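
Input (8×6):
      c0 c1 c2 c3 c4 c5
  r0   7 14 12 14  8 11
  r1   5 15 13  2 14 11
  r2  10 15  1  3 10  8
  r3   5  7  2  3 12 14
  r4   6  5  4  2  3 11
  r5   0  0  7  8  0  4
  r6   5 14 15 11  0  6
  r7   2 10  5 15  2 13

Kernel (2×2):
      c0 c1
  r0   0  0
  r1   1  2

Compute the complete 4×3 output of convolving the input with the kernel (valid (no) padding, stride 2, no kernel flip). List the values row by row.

Output[0,0]: The receptive field on the input at this output position is [7 14 / 5 15]. Elementwise product with the kernel and sum: 5·1 + 15·2.
Output[0,1]: The receptive field on the input at this output position is [12 14 / 13 2]. Elementwise product with the kernel and sum: 13·1 + 2·2.

35 17 36
19 8 40
0 23 8
22 35 28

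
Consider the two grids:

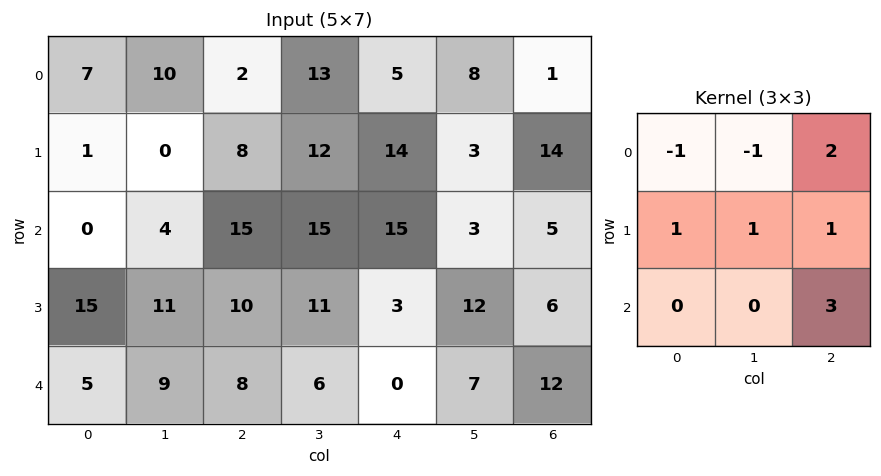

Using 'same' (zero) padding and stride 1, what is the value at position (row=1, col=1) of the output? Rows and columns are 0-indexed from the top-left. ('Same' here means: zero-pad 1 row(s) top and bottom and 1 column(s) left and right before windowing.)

41

The receptive field on the zero-padded input at this output position is [7 10 2 / 1 0 8 / 0 4 15]. Elementwise product with the kernel and sum: 7·-1 + 10·-1 + 2·2 + 1·1 + 0·1 + 8·1 + 15·3.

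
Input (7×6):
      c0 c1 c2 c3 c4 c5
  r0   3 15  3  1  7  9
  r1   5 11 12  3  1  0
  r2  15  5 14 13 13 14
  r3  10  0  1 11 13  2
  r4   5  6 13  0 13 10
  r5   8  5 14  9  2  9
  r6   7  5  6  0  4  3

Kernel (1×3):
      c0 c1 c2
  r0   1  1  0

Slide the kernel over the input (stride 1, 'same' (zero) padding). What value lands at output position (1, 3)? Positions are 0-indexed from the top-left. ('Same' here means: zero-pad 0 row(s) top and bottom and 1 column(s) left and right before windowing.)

The receptive field on the zero-padded input at this output position is [12 3 1]. Elementwise product with the kernel and sum: 12·1 + 3·1.

15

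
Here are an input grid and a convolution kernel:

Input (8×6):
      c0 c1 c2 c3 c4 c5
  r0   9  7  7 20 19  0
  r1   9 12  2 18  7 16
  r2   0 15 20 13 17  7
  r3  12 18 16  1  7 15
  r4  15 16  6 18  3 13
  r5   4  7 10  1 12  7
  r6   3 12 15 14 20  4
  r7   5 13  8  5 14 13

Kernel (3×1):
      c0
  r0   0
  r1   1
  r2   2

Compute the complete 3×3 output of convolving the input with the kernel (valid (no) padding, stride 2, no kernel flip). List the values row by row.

Output[0,0]: The receptive field on the input at this output position is [9 / 9 / 0]. Elementwise product with the kernel and sum: 9·1 + 0·2.
Output[0,1]: The receptive field on the input at this output position is [7 / 2 / 20]. Elementwise product with the kernel and sum: 2·1 + 20·2.

9 42 41
42 28 13
10 40 52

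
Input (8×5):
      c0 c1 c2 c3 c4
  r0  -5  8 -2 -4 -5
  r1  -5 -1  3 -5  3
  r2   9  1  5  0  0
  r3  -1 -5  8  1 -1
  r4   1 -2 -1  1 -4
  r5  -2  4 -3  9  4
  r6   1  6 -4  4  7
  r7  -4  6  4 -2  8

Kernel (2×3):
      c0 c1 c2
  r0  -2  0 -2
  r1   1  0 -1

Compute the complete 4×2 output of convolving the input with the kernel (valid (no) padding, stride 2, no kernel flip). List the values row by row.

Output[0,0]: The receptive field on the input at this output position is [-5 8 -2 / -5 -1 3]. Elementwise product with the kernel and sum: -5·-2 + -2·-2 + -5·1 + 3·-1.
Output[0,1]: The receptive field on the input at this output position is [-2 -4 -5 / 3 -5 3]. Elementwise product with the kernel and sum: -2·-2 + -5·-2 + 3·1 + 3·-1.

6 14
-37 -1
1 3
-2 -10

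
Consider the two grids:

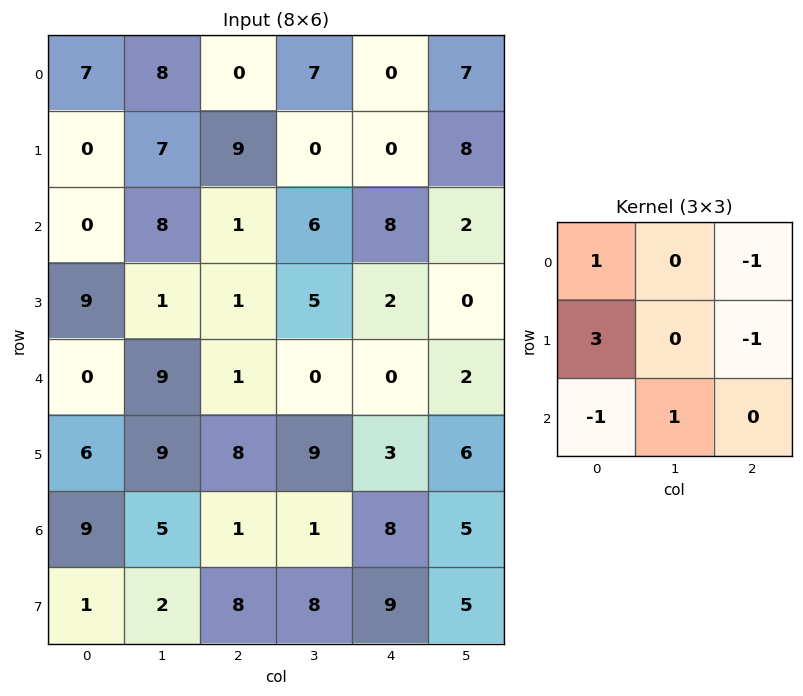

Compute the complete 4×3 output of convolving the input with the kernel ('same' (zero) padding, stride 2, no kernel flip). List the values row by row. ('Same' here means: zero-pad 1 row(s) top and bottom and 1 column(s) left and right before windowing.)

Output[0,0]: The receptive field on the zero-padded input at this output position is [0 0 0 / 0 7 8 / 0 0 7]. Elementwise product with the kernel and sum: 0·1 + 0·-1 + 0·3 + 8·-1 + 0·-1 + 0·1.
Output[0,1]: The receptive field on the zero-padded input at this output position is [0 0 0 / 8 0 7 / 7 9 0]. Elementwise product with the kernel and sum: 0·1 + 0·-1 + 8·3 + 7·-1 + 7·-1 + 9·1.

-8 19 14
-6 25 5
-4 22 -3
-13 20 2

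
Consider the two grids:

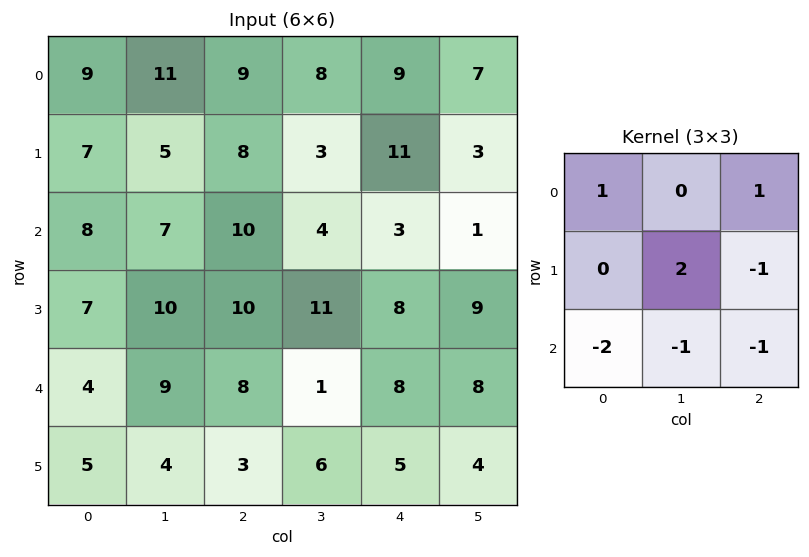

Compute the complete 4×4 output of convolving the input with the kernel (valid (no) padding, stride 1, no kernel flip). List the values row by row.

-13 4 -14 22
-15 -17 -15 -28
3 -7 2 -6
10 19 -5 7

Output[0,0]: The receptive field on the input at this output position is [9 11 9 / 7 5 8 / 8 7 10]. Elementwise product with the kernel and sum: 9·1 + 9·1 + 5·2 + 8·-1 + 8·-2 + 7·-1 + 10·-1.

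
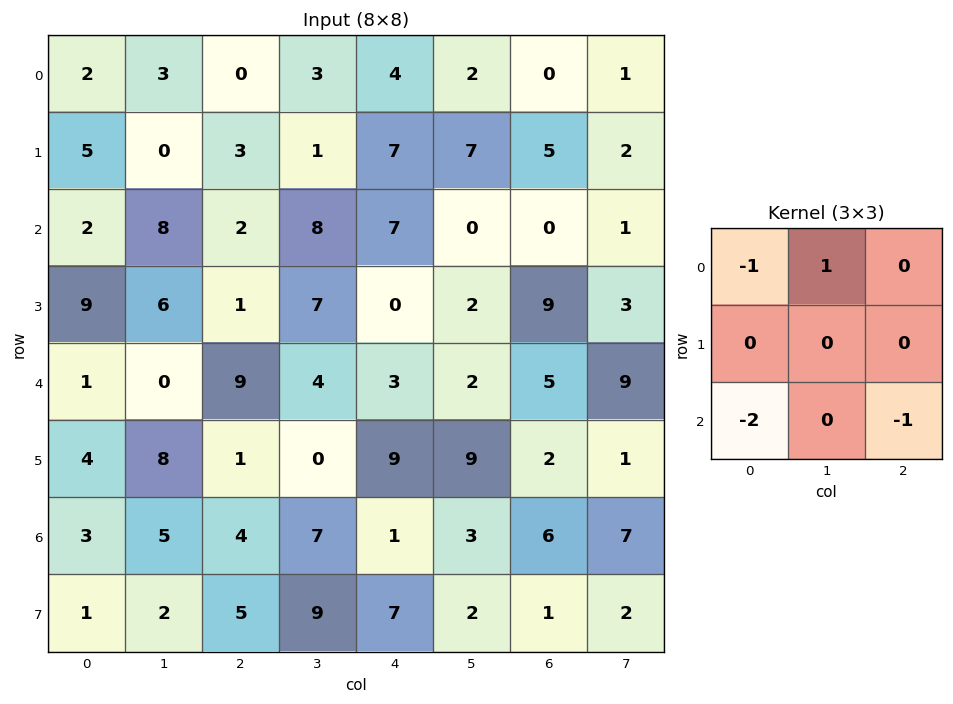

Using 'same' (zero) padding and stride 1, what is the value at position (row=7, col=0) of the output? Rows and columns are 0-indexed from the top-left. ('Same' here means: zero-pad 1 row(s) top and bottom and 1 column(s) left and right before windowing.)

3

The receptive field on the zero-padded input at this output position is [0 3 5 / 0 1 2 / 0 0 0]. Elementwise product with the kernel and sum: 0·-1 + 3·1 + 0·-2 + 0·-1.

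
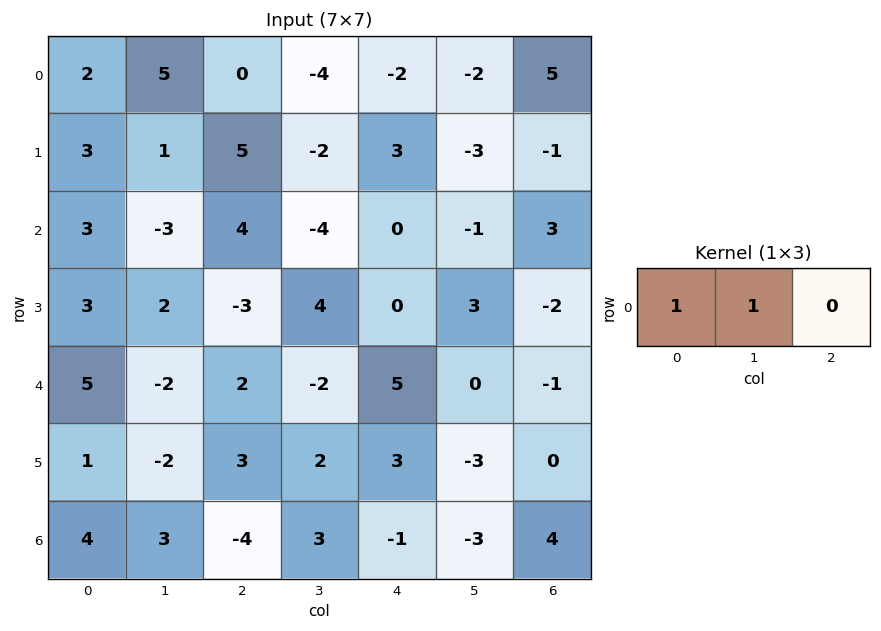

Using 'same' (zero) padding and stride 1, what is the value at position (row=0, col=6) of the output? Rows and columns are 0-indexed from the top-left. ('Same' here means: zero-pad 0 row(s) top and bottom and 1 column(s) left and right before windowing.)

The receptive field on the zero-padded input at this output position is [-2 5 0]. Elementwise product with the kernel and sum: -2·1 + 5·1.

3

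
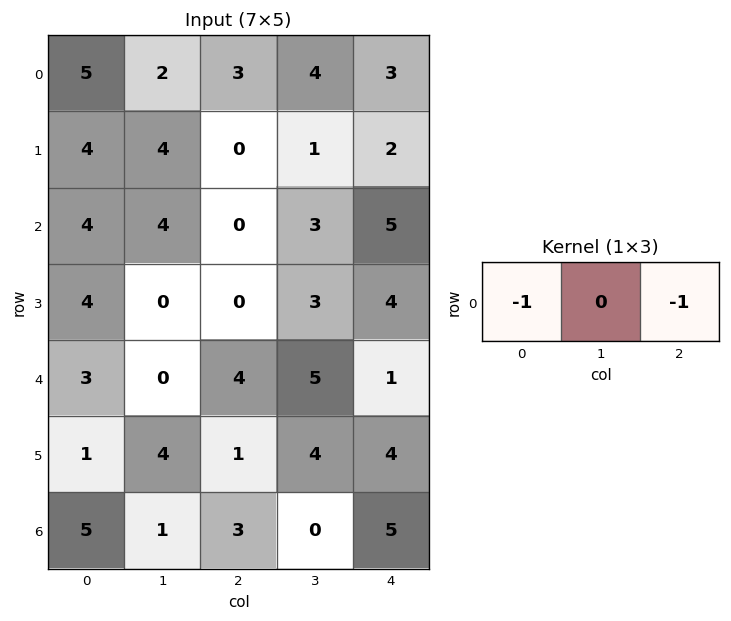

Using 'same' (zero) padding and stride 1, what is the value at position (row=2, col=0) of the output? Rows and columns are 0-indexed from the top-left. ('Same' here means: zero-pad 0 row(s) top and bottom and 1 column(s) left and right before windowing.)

The receptive field on the zero-padded input at this output position is [0 4 4]. Elementwise product with the kernel and sum: 0·-1 + 4·-1.

-4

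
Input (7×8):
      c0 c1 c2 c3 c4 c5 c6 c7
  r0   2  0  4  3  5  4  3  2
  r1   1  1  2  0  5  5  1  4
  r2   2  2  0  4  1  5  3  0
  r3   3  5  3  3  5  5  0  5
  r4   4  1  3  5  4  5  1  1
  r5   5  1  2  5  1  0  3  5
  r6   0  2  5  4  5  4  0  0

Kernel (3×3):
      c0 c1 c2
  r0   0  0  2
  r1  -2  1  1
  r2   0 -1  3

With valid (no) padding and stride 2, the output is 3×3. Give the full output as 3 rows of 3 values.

Output[0,0]: The receptive field on the input at this output position is [2 0 4 / 1 1 2 / 2 2 0]. Elementwise product with the kernel and sum: 4·2 + 1·-2 + 1·1 + 2·1 + 2·-1 + 0·3.
Output[0,1]: The receptive field on the input at this output position is [4 3 5 / 2 0 5 / 0 4 1]. Elementwise product with the kernel and sum: 5·2 + 2·-2 + 0·1 + 5·1 + 4·-1 + 1·3.

7 10 6
10 11 -1
12 21 -1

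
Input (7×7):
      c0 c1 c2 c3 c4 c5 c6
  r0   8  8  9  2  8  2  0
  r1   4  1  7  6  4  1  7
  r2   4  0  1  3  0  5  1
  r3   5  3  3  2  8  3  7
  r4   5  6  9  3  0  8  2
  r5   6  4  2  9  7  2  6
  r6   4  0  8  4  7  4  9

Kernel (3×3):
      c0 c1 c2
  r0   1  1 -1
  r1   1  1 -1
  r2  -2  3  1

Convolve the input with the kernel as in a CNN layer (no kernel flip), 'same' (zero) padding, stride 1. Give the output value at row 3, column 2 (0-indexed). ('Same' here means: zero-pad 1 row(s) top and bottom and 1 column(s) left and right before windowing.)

20

The receptive field on the zero-padded input at this output position is [0 1 3 / 3 3 2 / 6 9 3]. Elementwise product with the kernel and sum: 0·1 + 1·1 + 3·-1 + 3·1 + 3·1 + 2·-1 + 6·-2 + 9·3 + 3·1.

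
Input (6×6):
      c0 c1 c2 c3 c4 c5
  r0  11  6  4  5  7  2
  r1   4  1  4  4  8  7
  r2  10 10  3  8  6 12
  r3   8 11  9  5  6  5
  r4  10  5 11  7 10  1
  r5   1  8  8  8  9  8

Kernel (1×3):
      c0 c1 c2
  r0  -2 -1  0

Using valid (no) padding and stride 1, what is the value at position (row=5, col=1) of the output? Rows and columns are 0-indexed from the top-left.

The receptive field on the input at this output position is [8 8 8]. Elementwise product with the kernel and sum: 8·-2 + 8·-1.

-24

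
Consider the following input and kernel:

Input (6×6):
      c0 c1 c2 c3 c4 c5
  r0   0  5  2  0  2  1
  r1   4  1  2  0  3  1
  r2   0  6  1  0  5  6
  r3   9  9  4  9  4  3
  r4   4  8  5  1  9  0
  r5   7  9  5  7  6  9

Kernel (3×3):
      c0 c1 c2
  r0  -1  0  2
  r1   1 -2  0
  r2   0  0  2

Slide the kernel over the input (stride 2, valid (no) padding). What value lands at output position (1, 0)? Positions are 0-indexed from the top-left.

3

The receptive field on the input at this output position is [0 6 1 / 9 9 4 / 4 8 5]. Elementwise product with the kernel and sum: 0·-1 + 1·2 + 9·1 + 9·-2 + 5·2.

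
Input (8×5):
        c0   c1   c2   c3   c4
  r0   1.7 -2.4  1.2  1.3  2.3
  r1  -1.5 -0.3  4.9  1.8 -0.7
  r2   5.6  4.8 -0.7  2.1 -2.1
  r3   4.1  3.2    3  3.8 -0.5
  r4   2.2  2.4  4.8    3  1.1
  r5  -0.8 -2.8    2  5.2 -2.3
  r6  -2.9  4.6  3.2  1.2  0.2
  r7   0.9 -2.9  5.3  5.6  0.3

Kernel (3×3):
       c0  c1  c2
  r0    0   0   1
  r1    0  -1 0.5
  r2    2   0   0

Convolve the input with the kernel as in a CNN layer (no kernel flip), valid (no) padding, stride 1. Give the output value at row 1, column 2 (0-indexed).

2.15

The receptive field on the input at this output position is [4.9 1.8 -0.7 / -0.7 2.1 -2.1 / 3 3.8 -0.5]. Elementwise product with the kernel and sum: -0.7·1 + 2.1·-1 + -2.1·0.5 + 3·2.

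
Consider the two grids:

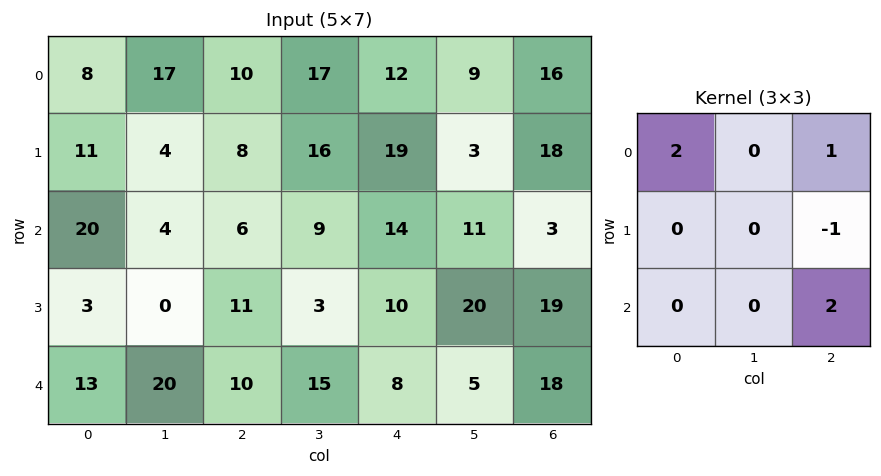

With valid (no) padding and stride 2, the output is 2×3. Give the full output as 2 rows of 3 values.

Output[0,0]: The receptive field on the input at this output position is [8 17 10 / 11 4 8 / 20 4 6]. Elementwise product with the kernel and sum: 8·2 + 10·1 + 8·-1 + 6·2.
Output[0,1]: The receptive field on the input at this output position is [10 17 12 / 8 16 19 / 6 9 14]. Elementwise product with the kernel and sum: 10·2 + 12·1 + 19·-1 + 14·2.

30 41 28
55 32 48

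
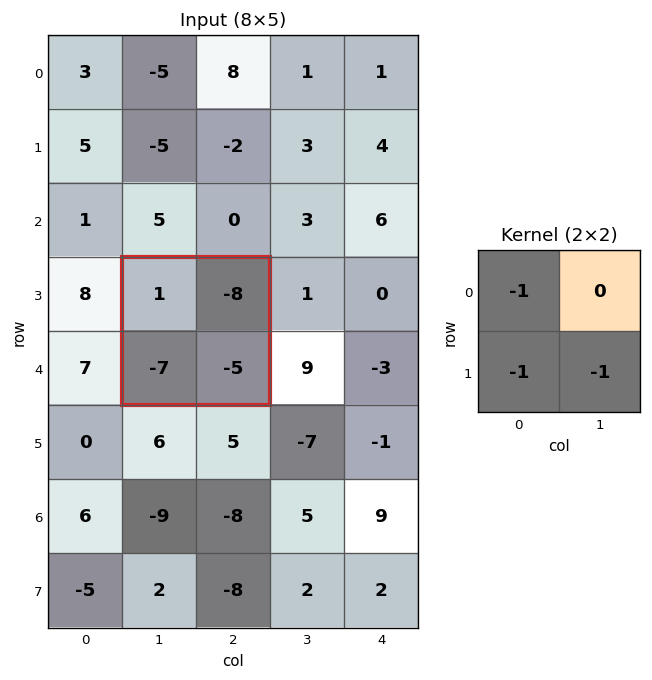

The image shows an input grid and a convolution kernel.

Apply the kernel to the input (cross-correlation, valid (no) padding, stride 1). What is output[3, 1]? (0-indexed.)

The receptive field on the input at this output position is [1 -8 / -7 -5]. Elementwise product with the kernel and sum: 1·-1 + -7·-1 + -5·-1.

11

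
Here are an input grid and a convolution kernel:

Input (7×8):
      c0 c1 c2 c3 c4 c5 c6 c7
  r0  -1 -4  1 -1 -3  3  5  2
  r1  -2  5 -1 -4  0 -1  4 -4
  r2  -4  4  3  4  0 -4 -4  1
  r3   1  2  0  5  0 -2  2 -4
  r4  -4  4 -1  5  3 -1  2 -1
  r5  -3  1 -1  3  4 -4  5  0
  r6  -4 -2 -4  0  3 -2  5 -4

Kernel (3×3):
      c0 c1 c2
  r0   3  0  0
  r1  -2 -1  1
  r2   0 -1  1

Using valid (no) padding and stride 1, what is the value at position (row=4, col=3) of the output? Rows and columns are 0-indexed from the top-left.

The receptive field on the input at this output position is [5 3 -1 / 3 4 -4 / 0 3 -2]. Elementwise product with the kernel and sum: 5·3 + 3·-2 + 4·-1 + -4·1 + 3·-1 + -2·1.

-4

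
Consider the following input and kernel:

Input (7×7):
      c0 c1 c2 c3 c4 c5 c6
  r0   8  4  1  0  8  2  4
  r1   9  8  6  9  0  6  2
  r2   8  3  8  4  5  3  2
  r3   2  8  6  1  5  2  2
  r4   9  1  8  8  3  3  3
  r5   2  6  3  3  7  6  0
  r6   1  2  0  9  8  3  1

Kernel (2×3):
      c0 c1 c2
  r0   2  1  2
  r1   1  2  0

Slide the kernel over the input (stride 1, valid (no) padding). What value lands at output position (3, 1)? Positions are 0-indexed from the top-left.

41

The receptive field on the input at this output position is [8 6 1 / 1 8 8]. Elementwise product with the kernel and sum: 8·2 + 6·1 + 1·2 + 1·1 + 8·2.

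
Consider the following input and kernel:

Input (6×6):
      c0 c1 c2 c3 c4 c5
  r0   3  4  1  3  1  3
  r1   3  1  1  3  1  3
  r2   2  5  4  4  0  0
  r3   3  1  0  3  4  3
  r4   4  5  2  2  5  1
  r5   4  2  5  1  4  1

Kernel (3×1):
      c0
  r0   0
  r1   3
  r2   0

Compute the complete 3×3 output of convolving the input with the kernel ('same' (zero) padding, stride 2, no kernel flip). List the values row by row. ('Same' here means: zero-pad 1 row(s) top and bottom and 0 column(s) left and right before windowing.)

9 3 3
6 12 0
12 6 15

Output[0,0]: The receptive field on the zero-padded input at this output position is [0 / 3 / 3]. Elementwise product with the kernel and sum: 3·3.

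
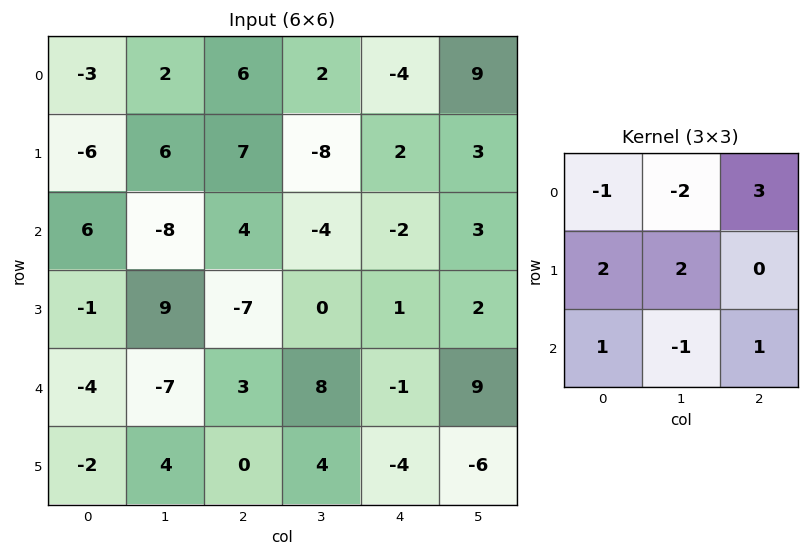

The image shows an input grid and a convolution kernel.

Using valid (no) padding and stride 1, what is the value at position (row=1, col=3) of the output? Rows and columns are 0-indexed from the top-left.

2

The receptive field on the input at this output position is [-8 2 3 / -4 -2 3 / 0 1 2]. Elementwise product with the kernel and sum: -8·-1 + 2·-2 + 3·3 + -4·2 + -2·2 + 0·1 + 1·-1 + 2·1.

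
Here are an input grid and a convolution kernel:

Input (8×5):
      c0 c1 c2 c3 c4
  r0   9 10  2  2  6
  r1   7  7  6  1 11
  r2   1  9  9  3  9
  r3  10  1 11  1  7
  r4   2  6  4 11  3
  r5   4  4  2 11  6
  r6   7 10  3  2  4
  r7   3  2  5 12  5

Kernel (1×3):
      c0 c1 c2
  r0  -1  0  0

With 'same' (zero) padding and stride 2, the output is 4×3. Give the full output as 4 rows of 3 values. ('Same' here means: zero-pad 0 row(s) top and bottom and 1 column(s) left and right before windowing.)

0 -10 -2
0 -9 -3
0 -6 -11
0 -10 -2

Output[0,0]: The receptive field on the zero-padded input at this output position is [0 9 10]. Elementwise product with the kernel and sum: 0·-1.
Output[0,1]: The receptive field on the zero-padded input at this output position is [10 2 2]. Elementwise product with the kernel and sum: 10·-1.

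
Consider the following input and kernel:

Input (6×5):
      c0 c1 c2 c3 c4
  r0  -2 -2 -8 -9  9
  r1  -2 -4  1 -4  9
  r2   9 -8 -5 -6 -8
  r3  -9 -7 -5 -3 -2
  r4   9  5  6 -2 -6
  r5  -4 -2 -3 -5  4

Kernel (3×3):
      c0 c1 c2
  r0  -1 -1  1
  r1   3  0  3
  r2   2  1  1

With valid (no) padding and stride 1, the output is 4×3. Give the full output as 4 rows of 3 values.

-2 -50 32
-11 -65 -42
-19 -9 -14
43 6 -1

Output[0,0]: The receptive field on the input at this output position is [-2 -2 -8 / -2 -4 1 / 9 -8 -5]. Elementwise product with the kernel and sum: -2·-1 + -2·-1 + -8·1 + -2·3 + 1·3 + 9·2 + -8·1 + -5·1.
Output[0,1]: The receptive field on the input at this output position is [-2 -8 -9 / -4 1 -4 / -8 -5 -6]. Elementwise product with the kernel and sum: -2·-1 + -8·-1 + -9·1 + -4·3 + -4·3 + -8·2 + -5·1 + -6·1.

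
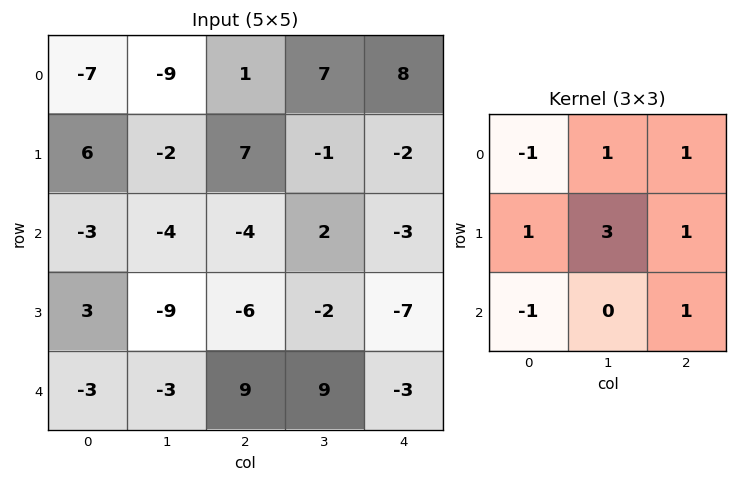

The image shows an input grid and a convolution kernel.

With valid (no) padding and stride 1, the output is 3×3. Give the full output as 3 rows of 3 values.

5 41 17
-29 1 -12
-23 -15 -28

Output[0,0]: The receptive field on the input at this output position is [-7 -9 1 / 6 -2 7 / -3 -4 -4]. Elementwise product with the kernel and sum: -7·-1 + -9·1 + 1·1 + 6·1 + -2·3 + 7·1 + -3·-1 + -4·1.
Output[0,1]: The receptive field on the input at this output position is [-9 1 7 / -2 7 -1 / -4 -4 2]. Elementwise product with the kernel and sum: -9·-1 + 1·1 + 7·1 + -2·1 + 7·3 + -1·1 + -4·-1 + 2·1.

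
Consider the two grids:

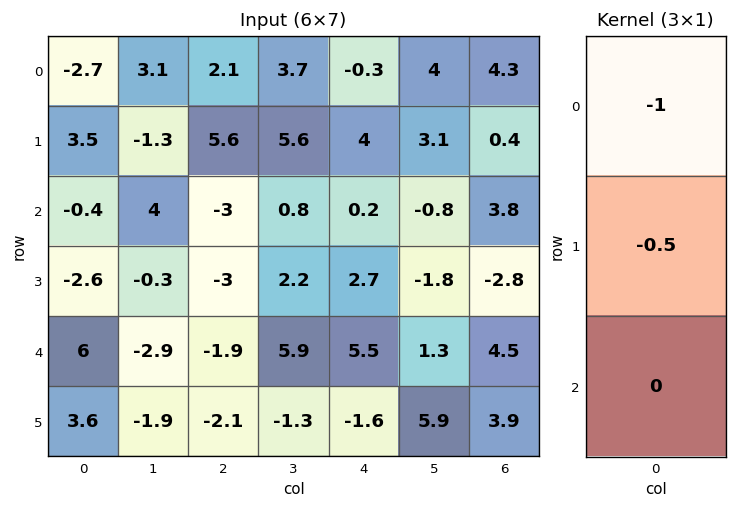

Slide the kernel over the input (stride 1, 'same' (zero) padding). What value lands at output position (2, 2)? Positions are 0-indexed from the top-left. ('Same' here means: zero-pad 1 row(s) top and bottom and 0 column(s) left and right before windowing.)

The receptive field on the zero-padded input at this output position is [5.6 / -3 / -3]. Elementwise product with the kernel and sum: 5.6·-1 + -3·-0.5.

-4.1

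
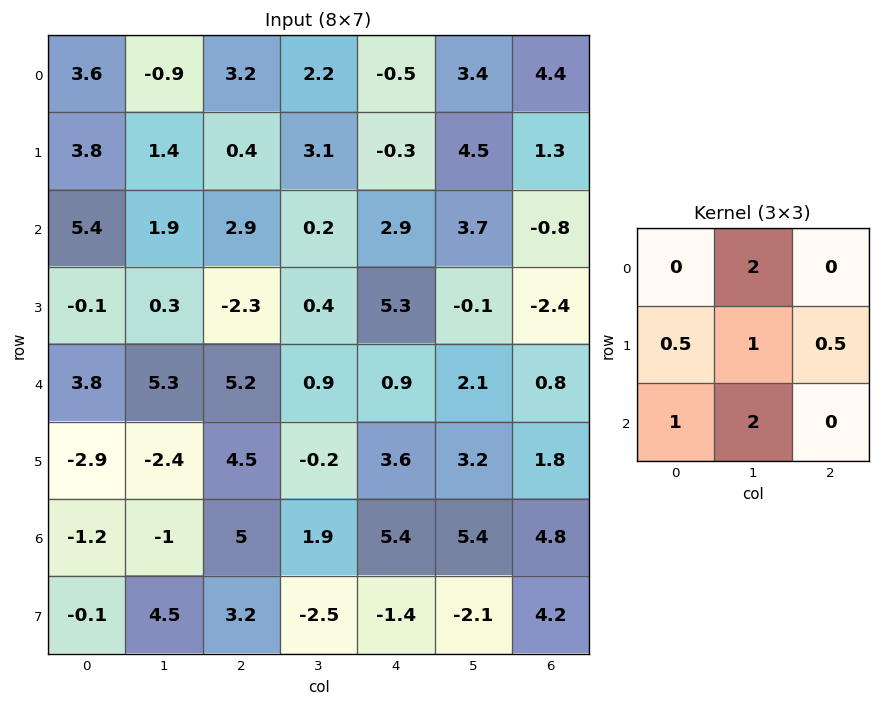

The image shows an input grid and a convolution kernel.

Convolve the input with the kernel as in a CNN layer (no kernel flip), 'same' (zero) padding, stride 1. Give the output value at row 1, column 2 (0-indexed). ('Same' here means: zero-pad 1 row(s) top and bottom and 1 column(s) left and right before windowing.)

16.75

The receptive field on the zero-padded input at this output position is [-0.9 3.2 2.2 / 1.4 0.4 3.1 / 1.9 2.9 0.2]. Elementwise product with the kernel and sum: 3.2·2 + 1.4·0.5 + 0.4·1 + 3.1·0.5 + 1.9·1 + 2.9·2.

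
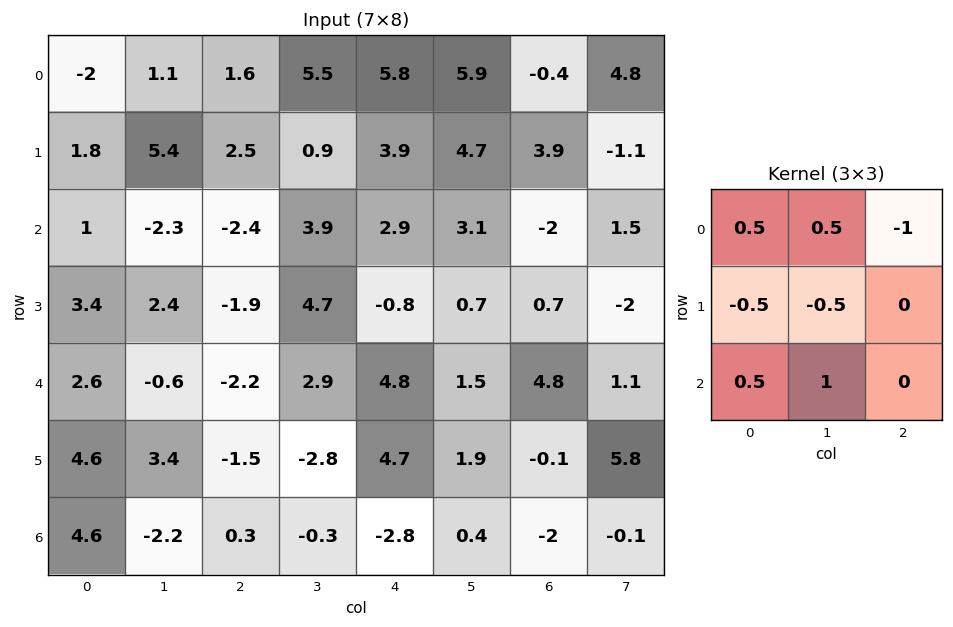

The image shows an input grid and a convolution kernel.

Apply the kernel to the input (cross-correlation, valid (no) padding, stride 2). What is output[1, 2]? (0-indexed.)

8.95

The receptive field on the input at this output position is [2.9 3.1 -2 / -0.8 0.7 0.7 / 4.8 1.5 4.8]. Elementwise product with the kernel and sum: 2.9·0.5 + 3.1·0.5 + -2·-1 + -0.8·-0.5 + 0.7·-0.5 + 4.8·0.5 + 1.5·1.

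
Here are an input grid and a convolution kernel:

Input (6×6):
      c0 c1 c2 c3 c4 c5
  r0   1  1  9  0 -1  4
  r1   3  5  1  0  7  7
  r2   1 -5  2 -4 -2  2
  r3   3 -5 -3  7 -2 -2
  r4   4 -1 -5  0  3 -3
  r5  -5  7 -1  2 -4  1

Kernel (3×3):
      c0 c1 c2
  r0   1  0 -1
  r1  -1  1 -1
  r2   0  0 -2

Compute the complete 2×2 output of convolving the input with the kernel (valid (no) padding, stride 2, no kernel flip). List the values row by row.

Output[0,0]: The receptive field on the input at this output position is [1 1 9 / 3 5 1 / 1 -5 2]. Elementwise product with the kernel and sum: 1·1 + 9·-1 + 3·-1 + 5·1 + 1·-1 + 2·-2.
Output[0,1]: The receptive field on the input at this output position is [9 0 -1 / 1 0 7 / 2 -4 -2]. Elementwise product with the kernel and sum: 9·1 + -1·-1 + 1·-1 + 0·1 + 7·-1 + -2·-2.

-11 6
4 10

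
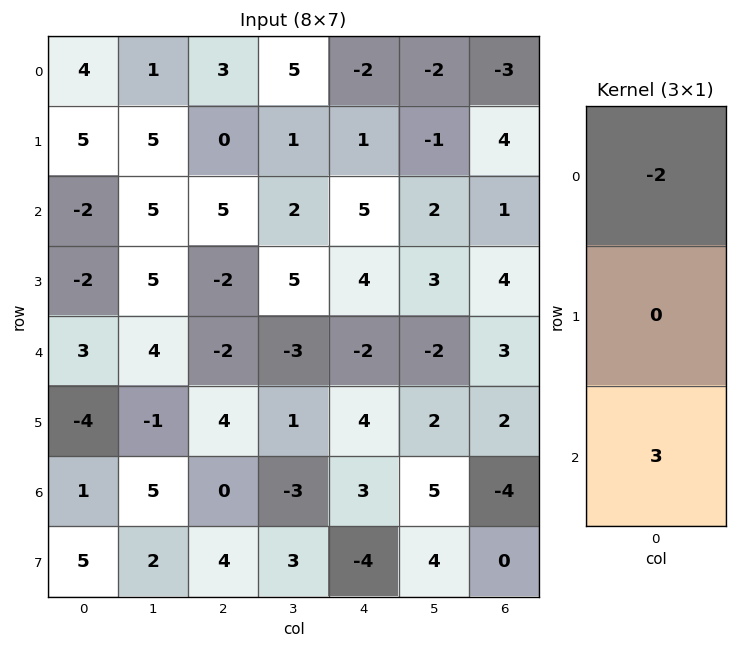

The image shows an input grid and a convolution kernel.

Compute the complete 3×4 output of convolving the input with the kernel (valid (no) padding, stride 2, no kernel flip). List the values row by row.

Output[0,0]: The receptive field on the input at this output position is [4 / 5 / -2]. Elementwise product with the kernel and sum: 4·-2 + -2·3.
Output[0,1]: The receptive field on the input at this output position is [3 / 0 / 5]. Elementwise product with the kernel and sum: 3·-2 + 5·3.

-14 9 19 9
13 -16 -16 7
-3 4 13 -18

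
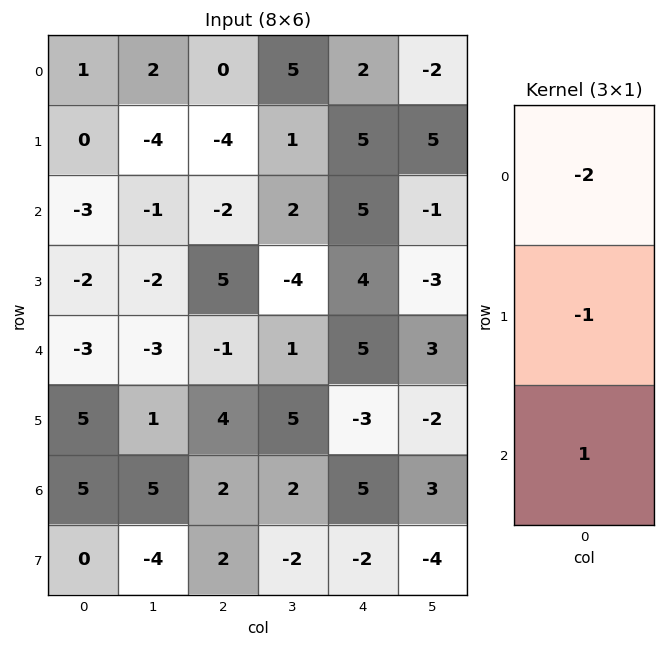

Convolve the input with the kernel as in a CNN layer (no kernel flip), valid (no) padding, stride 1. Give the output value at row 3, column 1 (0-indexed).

The receptive field on the input at this output position is [-2 / -3 / 1]. Elementwise product with the kernel and sum: -2·-2 + -3·-1 + 1·1.

8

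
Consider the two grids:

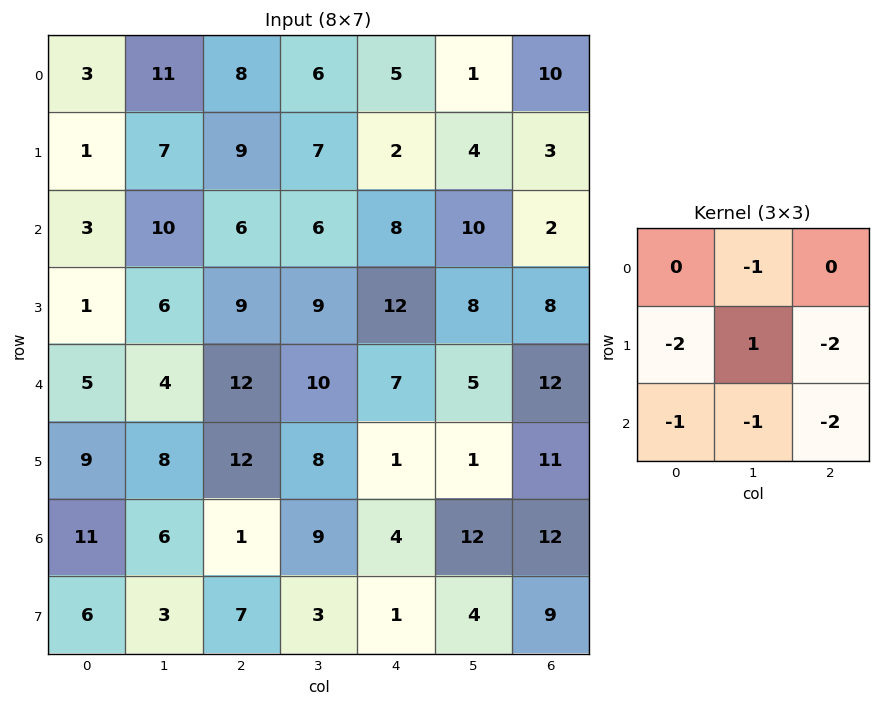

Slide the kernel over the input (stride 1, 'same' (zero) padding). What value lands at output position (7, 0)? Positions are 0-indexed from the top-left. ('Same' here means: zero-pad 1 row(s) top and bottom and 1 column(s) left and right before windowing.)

The receptive field on the zero-padded input at this output position is [0 11 6 / 0 6 3 / 0 0 0]. Elementwise product with the kernel and sum: 11·-1 + 0·-2 + 6·1 + 3·-2 + 0·-1 + 0·-1 + 0·-2.

-11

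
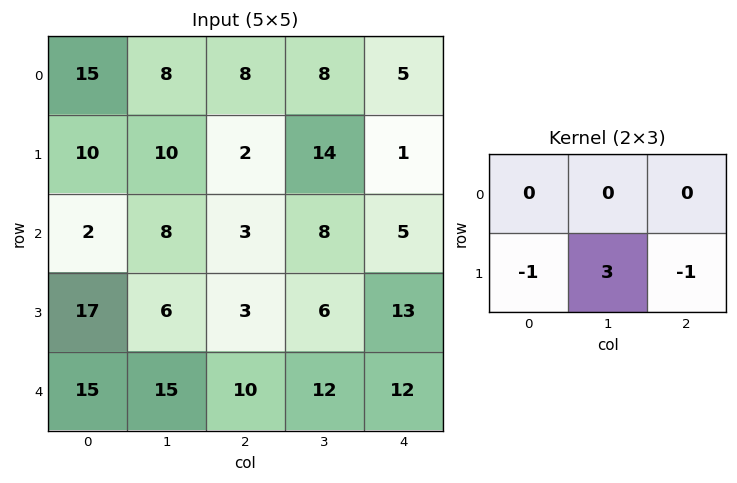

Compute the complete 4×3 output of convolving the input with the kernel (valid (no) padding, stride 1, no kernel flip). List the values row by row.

Output[0,0]: The receptive field on the input at this output position is [15 8 8 / 10 10 2]. Elementwise product with the kernel and sum: 10·-1 + 10·3 + 2·-1.

18 -18 39
19 -7 16
-2 -3 2
20 3 14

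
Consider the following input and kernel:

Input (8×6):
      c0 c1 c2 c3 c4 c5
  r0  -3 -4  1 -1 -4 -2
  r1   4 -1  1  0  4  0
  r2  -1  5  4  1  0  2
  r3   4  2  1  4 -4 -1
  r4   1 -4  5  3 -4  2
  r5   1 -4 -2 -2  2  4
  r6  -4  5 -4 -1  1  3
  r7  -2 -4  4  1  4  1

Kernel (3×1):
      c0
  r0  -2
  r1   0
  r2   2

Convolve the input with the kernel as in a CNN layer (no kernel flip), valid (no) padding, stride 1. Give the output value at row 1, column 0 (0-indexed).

0

The receptive field on the input at this output position is [4 / -1 / 4]. Elementwise product with the kernel and sum: 4·-2 + 4·2.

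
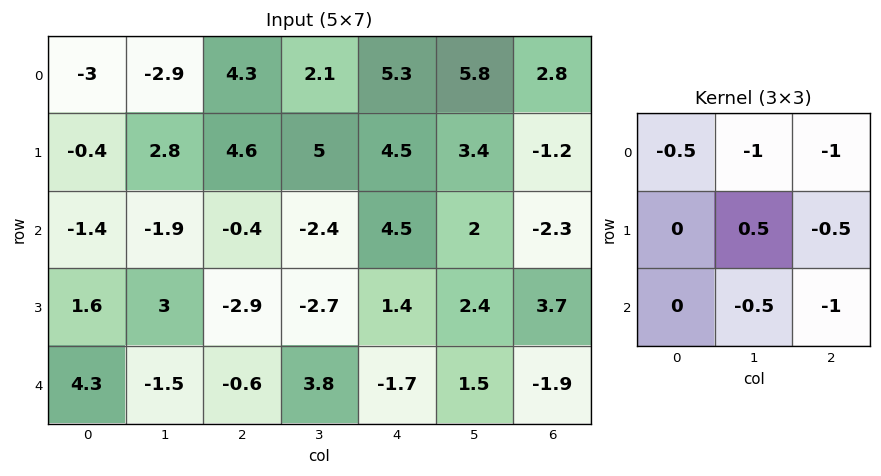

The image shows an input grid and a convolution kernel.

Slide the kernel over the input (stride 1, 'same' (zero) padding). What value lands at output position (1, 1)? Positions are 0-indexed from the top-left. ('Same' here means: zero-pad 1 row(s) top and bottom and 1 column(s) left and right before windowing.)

0.55

The receptive field on the zero-padded input at this output position is [-3 -2.9 4.3 / -0.4 2.8 4.6 / -1.4 -1.9 -0.4]. Elementwise product with the kernel and sum: -3·-0.5 + -2.9·-1 + 4.3·-1 + 2.8·0.5 + 4.6·-0.5 + -1.9·-0.5 + -0.4·-1.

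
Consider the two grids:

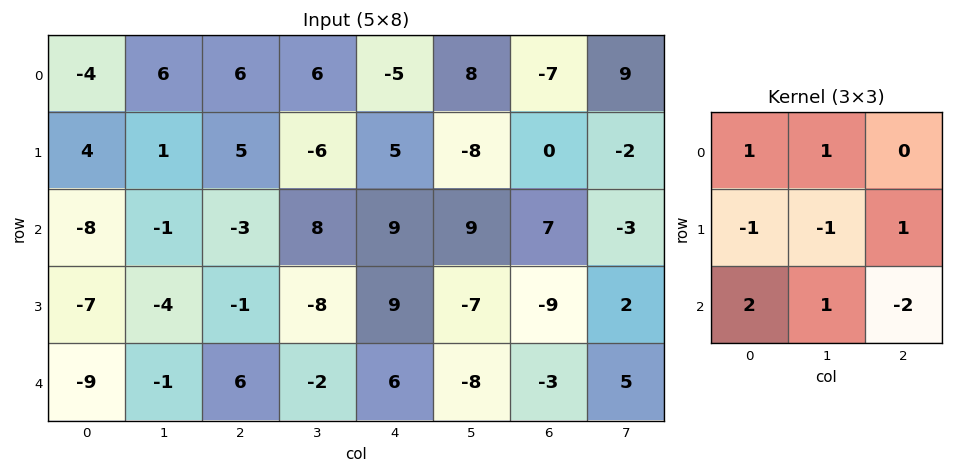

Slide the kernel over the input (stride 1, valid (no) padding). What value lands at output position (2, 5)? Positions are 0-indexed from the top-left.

5

The receptive field on the input at this output position is [9 7 -3 / -7 -9 2 / -8 -3 5]. Elementwise product with the kernel and sum: 9·1 + 7·1 + -7·-1 + -9·-1 + 2·1 + -8·2 + -3·1 + 5·-2.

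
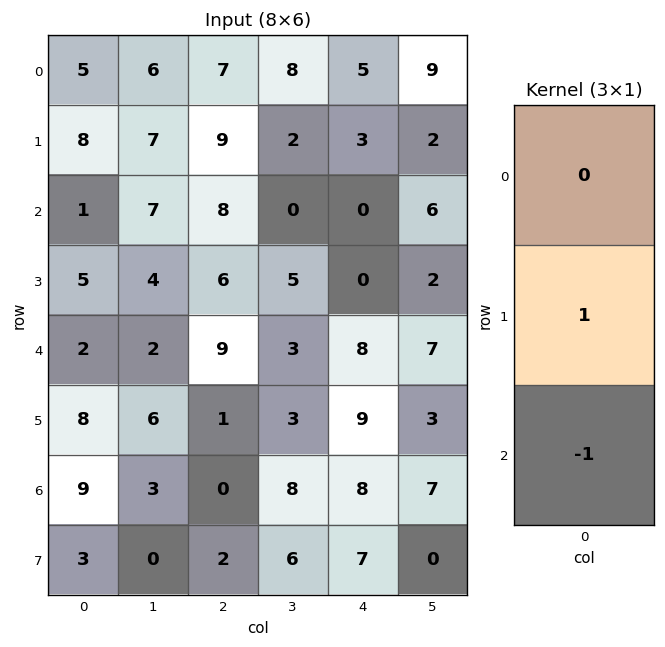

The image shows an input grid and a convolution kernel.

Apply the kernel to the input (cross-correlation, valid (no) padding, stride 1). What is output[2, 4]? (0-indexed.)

The receptive field on the input at this output position is [0 / 0 / 8]. Elementwise product with the kernel and sum: 0·1 + 8·-1.

-8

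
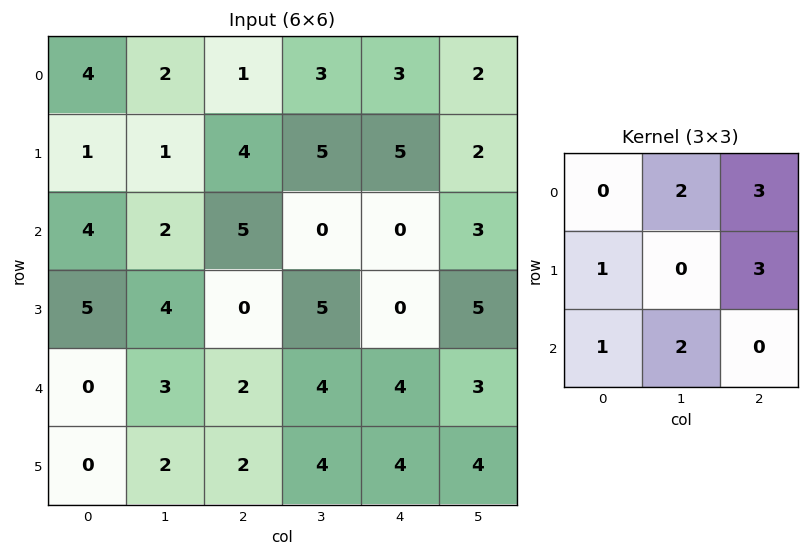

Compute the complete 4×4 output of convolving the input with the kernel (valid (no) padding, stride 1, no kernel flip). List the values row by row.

Output[0,0]: The receptive field on the input at this output position is [4 2 1 / 1 1 4 / 4 2 5]. Elementwise product with the kernel and sum: 2·2 + 1·3 + 1·1 + 4·3 + 4·1 + 2·2.

28 39 39 23
46 29 40 30
30 36 10 41
18 36 34 40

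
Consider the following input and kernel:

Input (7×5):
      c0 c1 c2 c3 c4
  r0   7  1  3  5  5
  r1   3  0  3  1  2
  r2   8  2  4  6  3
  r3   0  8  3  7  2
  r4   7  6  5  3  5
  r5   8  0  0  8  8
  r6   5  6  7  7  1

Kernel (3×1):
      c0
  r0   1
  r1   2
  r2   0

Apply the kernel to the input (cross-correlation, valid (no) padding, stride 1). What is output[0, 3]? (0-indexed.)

7

The receptive field on the input at this output position is [5 / 1 / 6]. Elementwise product with the kernel and sum: 5·1 + 1·2.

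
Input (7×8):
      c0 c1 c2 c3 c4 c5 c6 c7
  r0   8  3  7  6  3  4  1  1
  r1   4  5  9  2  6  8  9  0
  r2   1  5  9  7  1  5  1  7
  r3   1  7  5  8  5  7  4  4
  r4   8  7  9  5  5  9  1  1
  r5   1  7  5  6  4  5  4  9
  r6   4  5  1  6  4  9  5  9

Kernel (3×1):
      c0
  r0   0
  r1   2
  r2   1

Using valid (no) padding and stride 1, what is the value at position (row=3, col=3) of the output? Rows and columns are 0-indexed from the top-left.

16

The receptive field on the input at this output position is [8 / 5 / 6]. Elementwise product with the kernel and sum: 5·2 + 6·1.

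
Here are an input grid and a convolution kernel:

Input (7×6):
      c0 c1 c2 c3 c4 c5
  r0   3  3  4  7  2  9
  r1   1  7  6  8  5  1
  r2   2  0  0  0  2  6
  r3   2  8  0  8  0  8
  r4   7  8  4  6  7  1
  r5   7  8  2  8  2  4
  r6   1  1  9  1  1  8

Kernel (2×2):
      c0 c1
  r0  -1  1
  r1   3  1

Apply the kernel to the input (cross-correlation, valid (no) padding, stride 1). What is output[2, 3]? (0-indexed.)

The receptive field on the input at this output position is [0 2 / 8 0]. Elementwise product with the kernel and sum: 0·-1 + 2·1 + 8·3 + 0·1.

26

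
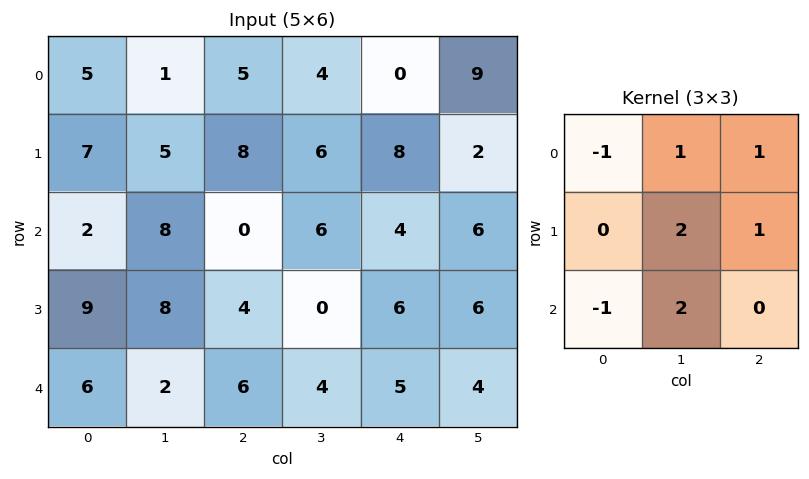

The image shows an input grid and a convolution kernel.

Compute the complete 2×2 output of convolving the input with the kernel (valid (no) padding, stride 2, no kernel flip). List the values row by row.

33 31
24 18

Output[0,0]: The receptive field on the input at this output position is [5 1 5 / 7 5 8 / 2 8 0]. Elementwise product with the kernel and sum: 5·-1 + 1·1 + 5·1 + 5·2 + 8·1 + 2·-1 + 8·2.
Output[0,1]: The receptive field on the input at this output position is [5 4 0 / 8 6 8 / 0 6 4]. Elementwise product with the kernel and sum: 5·-1 + 4·1 + 0·1 + 6·2 + 8·1 + 0·-1 + 6·2.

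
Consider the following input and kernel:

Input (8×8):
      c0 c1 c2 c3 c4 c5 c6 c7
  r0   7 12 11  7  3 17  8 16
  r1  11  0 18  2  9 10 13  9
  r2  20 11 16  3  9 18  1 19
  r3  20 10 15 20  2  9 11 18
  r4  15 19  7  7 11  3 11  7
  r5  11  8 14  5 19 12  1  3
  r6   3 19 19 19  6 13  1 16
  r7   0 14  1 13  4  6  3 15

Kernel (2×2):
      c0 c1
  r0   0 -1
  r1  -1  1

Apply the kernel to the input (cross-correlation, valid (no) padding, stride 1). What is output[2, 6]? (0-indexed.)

The receptive field on the input at this output position is [1 19 / 11 18]. Elementwise product with the kernel and sum: 19·-1 + 11·-1 + 18·1.

-12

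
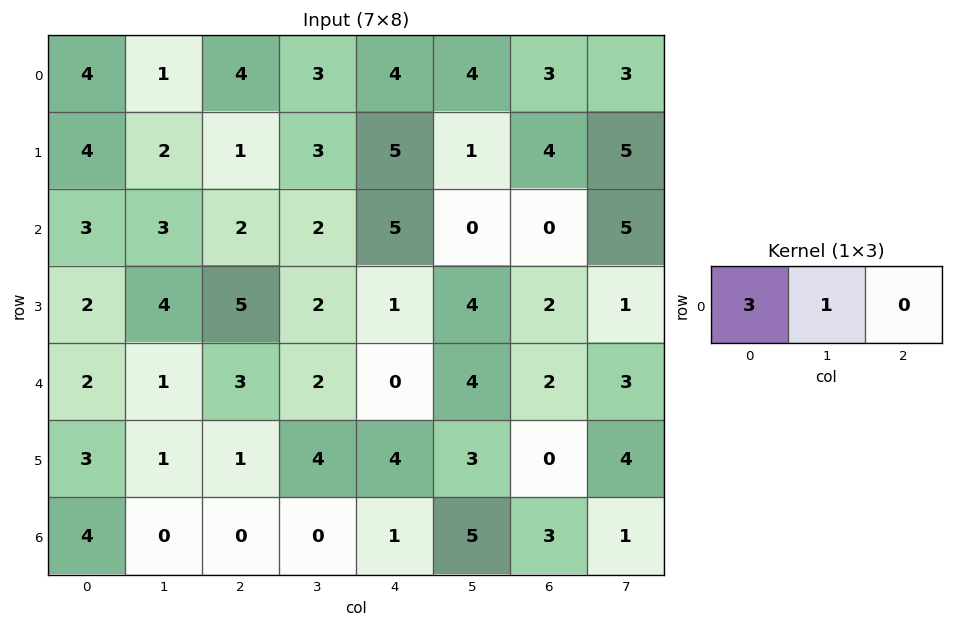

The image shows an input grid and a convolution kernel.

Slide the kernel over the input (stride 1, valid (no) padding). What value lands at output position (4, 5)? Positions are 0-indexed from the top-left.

14

The receptive field on the input at this output position is [4 2 3]. Elementwise product with the kernel and sum: 4·3 + 2·1.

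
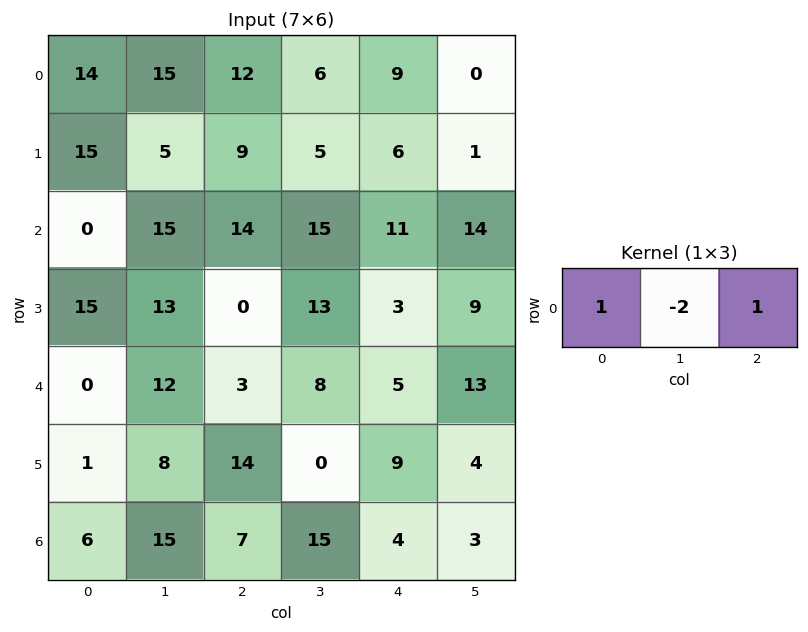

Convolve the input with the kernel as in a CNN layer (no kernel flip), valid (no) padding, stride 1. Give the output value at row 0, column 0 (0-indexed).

-4

The receptive field on the input at this output position is [14 15 12]. Elementwise product with the kernel and sum: 14·1 + 15·-2 + 12·1.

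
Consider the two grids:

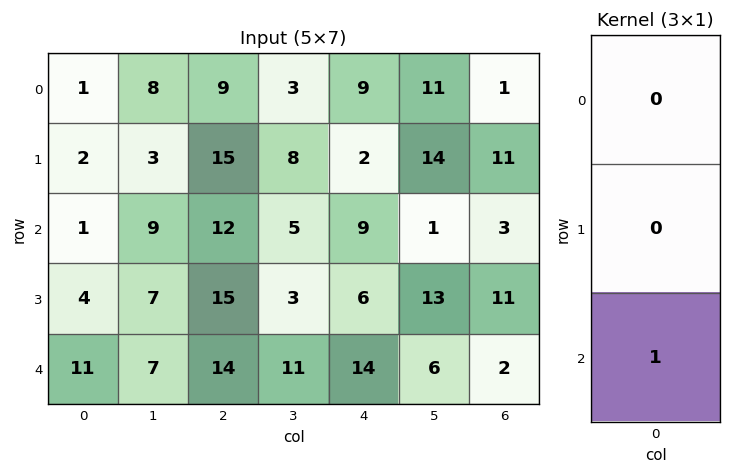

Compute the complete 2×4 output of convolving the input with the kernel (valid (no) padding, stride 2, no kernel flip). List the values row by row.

Output[0,0]: The receptive field on the input at this output position is [1 / 2 / 1]. Elementwise product with the kernel and sum: 1·1.

1 12 9 3
11 14 14 2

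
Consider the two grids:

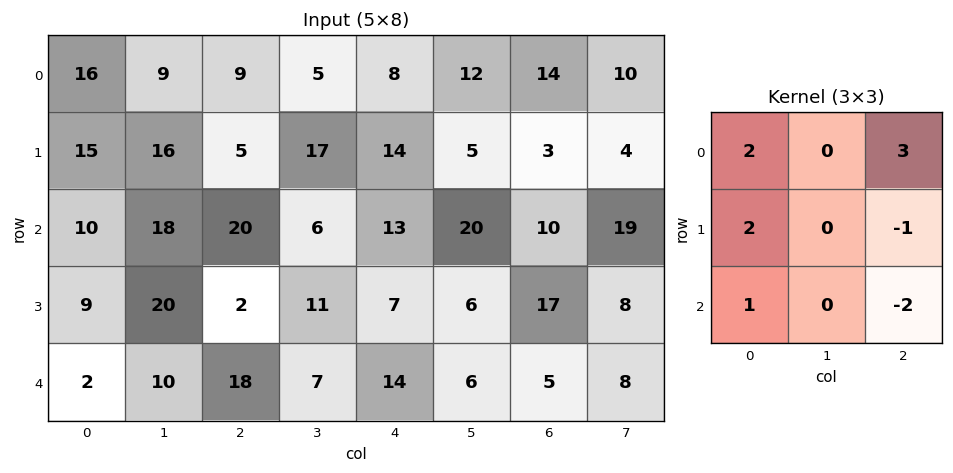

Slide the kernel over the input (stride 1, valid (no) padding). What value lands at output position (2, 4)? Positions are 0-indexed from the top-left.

57

The receptive field on the input at this output position is [13 20 10 / 7 6 17 / 14 6 5]. Elementwise product with the kernel and sum: 13·2 + 10·3 + 7·2 + 17·-1 + 14·1 + 5·-2.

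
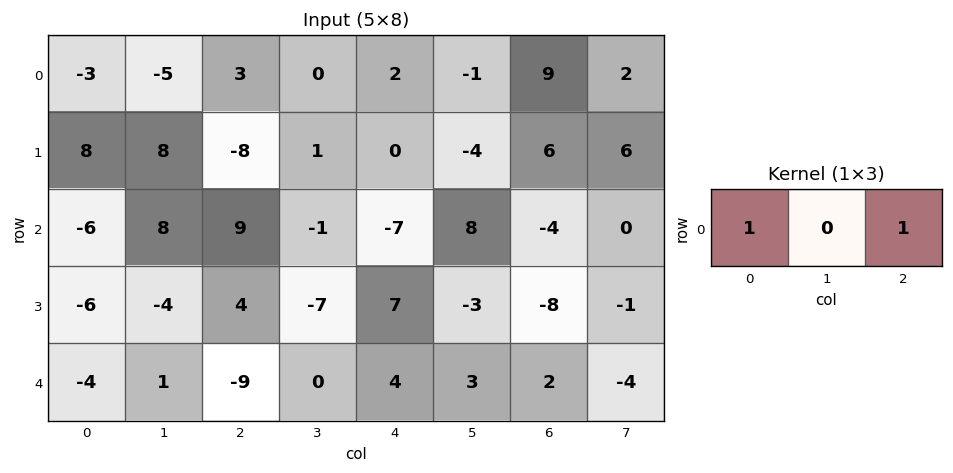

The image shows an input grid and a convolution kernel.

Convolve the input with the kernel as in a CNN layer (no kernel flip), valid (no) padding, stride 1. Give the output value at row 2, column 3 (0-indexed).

7

The receptive field on the input at this output position is [-1 -7 8]. Elementwise product with the kernel and sum: -1·1 + 8·1.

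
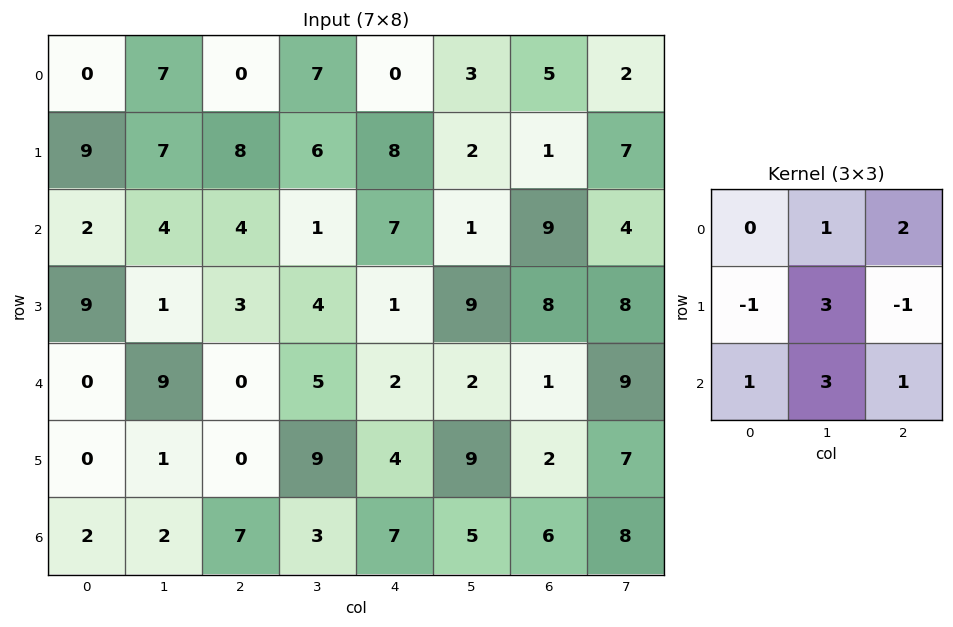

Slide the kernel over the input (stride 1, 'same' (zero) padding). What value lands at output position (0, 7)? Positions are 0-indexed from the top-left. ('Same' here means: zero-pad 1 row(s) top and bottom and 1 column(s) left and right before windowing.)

The receptive field on the zero-padded input at this output position is [0 0 0 / 5 2 0 / 1 7 0]. Elementwise product with the kernel and sum: 0·1 + 0·2 + 5·-1 + 2·3 + 0·-1 + 1·1 + 7·3 + 0·1.

23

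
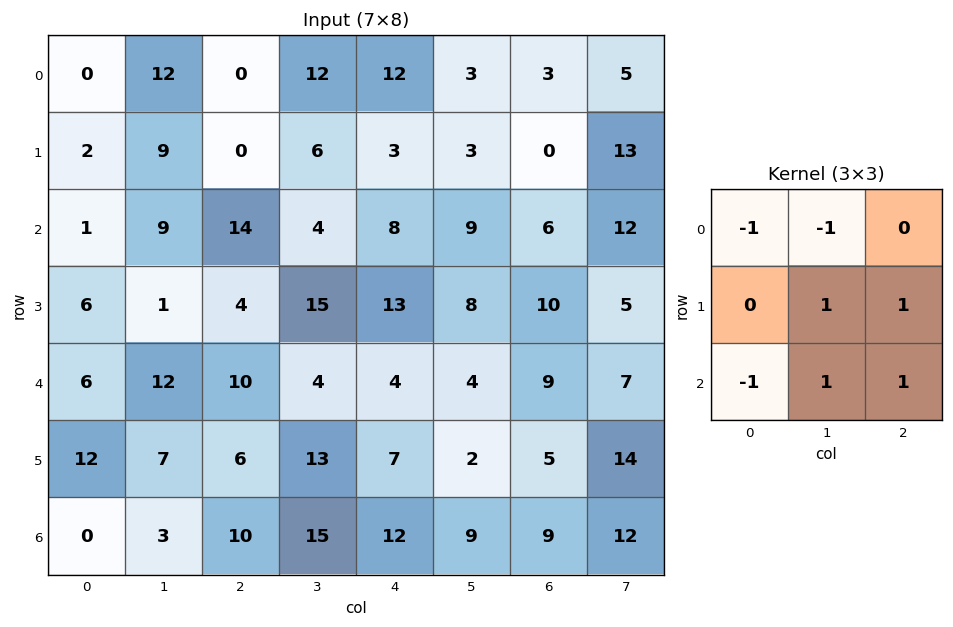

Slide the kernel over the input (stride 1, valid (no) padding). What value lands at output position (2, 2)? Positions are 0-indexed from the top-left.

8

The receptive field on the input at this output position is [14 4 8 / 4 15 13 / 10 4 4]. Elementwise product with the kernel and sum: 14·-1 + 4·-1 + 15·1 + 13·1 + 10·-1 + 4·1 + 4·1.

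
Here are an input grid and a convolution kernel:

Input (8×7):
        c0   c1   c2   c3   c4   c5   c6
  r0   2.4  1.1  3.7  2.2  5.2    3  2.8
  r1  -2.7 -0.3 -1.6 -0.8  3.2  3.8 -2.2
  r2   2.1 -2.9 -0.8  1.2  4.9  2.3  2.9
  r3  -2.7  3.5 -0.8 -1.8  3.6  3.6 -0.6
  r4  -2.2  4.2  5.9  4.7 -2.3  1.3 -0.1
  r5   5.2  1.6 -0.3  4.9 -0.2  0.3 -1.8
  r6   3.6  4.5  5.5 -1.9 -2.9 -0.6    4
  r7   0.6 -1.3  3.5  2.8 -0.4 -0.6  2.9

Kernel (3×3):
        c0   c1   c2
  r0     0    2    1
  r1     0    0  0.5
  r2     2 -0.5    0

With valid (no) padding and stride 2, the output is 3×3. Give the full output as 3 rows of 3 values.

10.75 9 16.35
-13.5 18.55 1.95
19.1 18.95 -3.9

Output[0,0]: The receptive field on the input at this output position is [2.4 1.1 3.7 / -2.7 -0.3 -1.6 / 2.1 -2.9 -0.8]. Elementwise product with the kernel and sum: 1.1·2 + 3.7·1 + -1.6·0.5 + 2.1·2 + -2.9·-0.5.
Output[0,1]: The receptive field on the input at this output position is [3.7 2.2 5.2 / -1.6 -0.8 3.2 / -0.8 1.2 4.9]. Elementwise product with the kernel and sum: 2.2·2 + 5.2·1 + 3.2·0.5 + -0.8·2 + 1.2·-0.5.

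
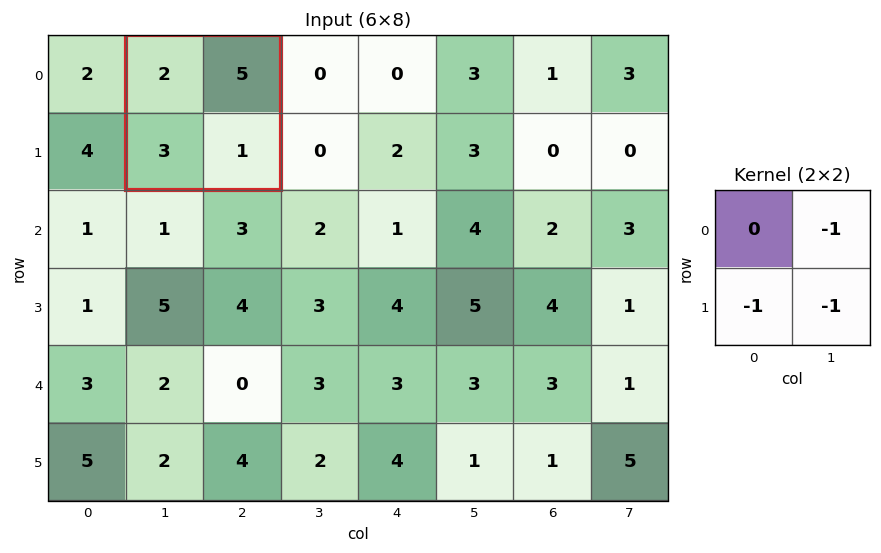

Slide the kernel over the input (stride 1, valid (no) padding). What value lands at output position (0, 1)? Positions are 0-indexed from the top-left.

The receptive field on the input at this output position is [2 5 / 3 1]. Elementwise product with the kernel and sum: 5·-1 + 3·-1 + 1·-1.

-9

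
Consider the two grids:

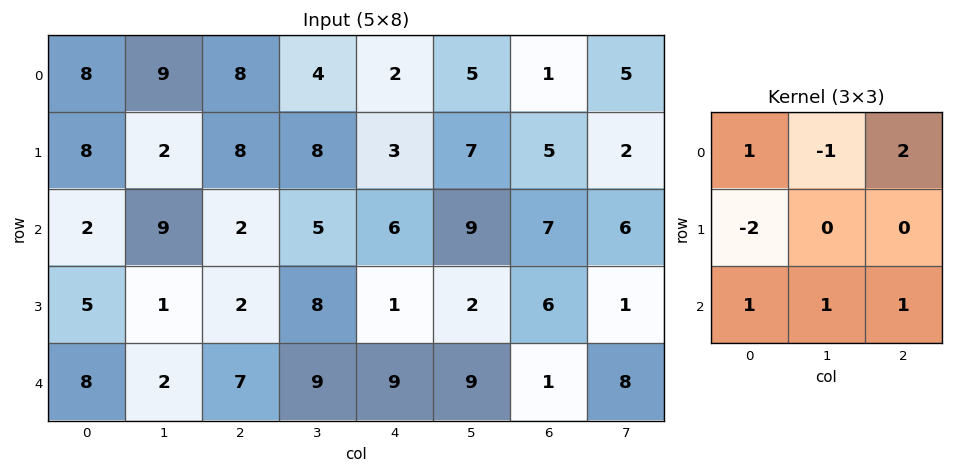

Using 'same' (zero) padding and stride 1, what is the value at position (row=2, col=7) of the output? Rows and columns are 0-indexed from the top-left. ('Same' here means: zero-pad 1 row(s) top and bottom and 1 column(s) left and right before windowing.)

-4

The receptive field on the zero-padded input at this output position is [5 2 0 / 7 6 0 / 6 1 0]. Elementwise product with the kernel and sum: 5·1 + 2·-1 + 0·2 + 7·-2 + 6·1 + 1·1 + 0·1.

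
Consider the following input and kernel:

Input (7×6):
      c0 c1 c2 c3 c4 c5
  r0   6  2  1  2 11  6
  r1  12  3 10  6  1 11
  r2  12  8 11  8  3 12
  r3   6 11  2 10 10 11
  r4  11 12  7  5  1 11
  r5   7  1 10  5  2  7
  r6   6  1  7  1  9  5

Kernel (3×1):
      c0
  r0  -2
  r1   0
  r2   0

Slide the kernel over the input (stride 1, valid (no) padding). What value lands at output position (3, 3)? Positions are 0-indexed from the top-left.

The receptive field on the input at this output position is [10 / 5 / 5]. Elementwise product with the kernel and sum: 10·-2.

-20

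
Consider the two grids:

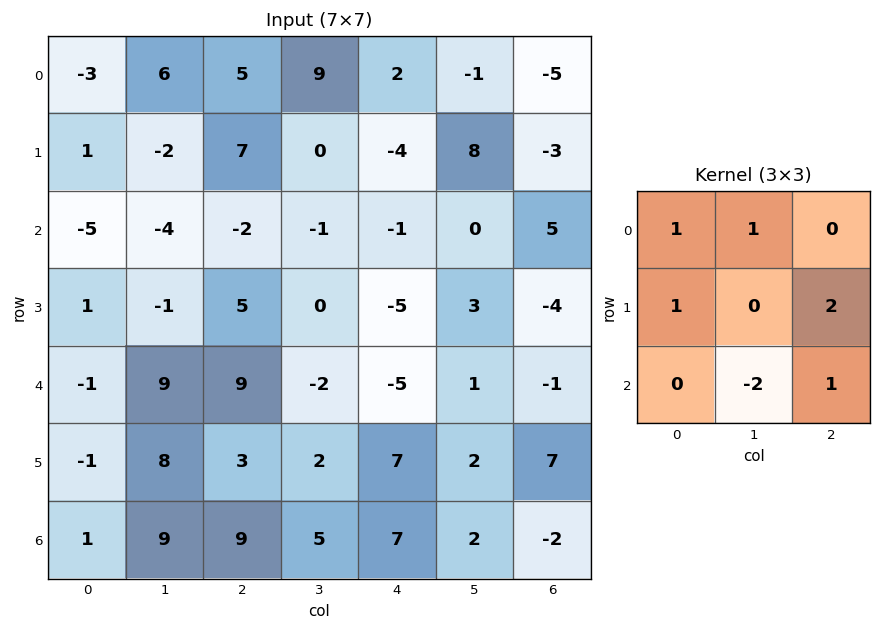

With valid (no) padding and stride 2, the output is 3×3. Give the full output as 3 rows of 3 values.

24 14 -4
-7 -9 -17
4 21 11

Output[0,0]: The receptive field on the input at this output position is [-3 6 5 / 1 -2 7 / -5 -4 -2]. Elementwise product with the kernel and sum: -3·1 + 6·1 + 1·1 + 7·2 + -4·-2 + -2·1.
Output[0,1]: The receptive field on the input at this output position is [5 9 2 / 7 0 -4 / -2 -1 -1]. Elementwise product with the kernel and sum: 5·1 + 9·1 + 7·1 + -4·2 + -1·-2 + -1·1.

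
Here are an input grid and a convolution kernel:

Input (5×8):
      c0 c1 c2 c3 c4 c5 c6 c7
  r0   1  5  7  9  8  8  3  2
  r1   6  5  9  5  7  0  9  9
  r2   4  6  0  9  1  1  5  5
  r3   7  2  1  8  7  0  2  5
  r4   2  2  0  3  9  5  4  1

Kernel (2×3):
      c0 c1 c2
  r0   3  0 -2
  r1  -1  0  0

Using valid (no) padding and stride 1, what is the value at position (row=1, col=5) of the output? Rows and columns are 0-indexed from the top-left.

-19

The receptive field on the input at this output position is [0 9 9 / 1 5 5]. Elementwise product with the kernel and sum: 0·3 + 9·-2 + 1·-1.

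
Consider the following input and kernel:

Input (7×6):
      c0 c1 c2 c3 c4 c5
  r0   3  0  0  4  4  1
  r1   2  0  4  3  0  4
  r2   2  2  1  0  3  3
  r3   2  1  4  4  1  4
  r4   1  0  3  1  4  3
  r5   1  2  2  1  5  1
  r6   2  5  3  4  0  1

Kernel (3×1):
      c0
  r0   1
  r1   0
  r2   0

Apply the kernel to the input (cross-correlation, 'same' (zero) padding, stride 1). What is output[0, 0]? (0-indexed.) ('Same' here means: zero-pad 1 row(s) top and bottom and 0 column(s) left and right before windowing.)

The receptive field on the zero-padded input at this output position is [0 / 3 / 2]. Elementwise product with the kernel and sum: 0·1.

0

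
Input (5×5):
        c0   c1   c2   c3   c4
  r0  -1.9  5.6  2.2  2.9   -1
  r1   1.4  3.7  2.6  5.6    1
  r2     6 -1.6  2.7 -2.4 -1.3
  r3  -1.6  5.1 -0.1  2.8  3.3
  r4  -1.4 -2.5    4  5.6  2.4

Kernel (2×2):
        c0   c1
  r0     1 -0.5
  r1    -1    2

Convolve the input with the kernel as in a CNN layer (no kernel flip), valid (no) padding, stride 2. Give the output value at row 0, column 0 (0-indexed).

The receptive field on the input at this output position is [-1.9 5.6 / 1.4 3.7]. Elementwise product with the kernel and sum: -1.9·1 + 5.6·-0.5 + 1.4·-1 + 3.7·2.

1.3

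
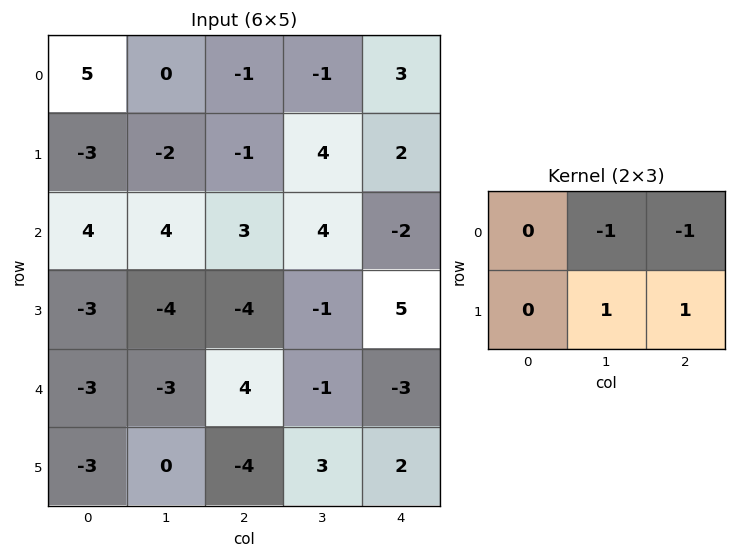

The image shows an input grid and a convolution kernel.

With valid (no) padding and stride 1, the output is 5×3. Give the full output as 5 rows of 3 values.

Output[0,0]: The receptive field on the input at this output position is [5 0 -1 / -3 -2 -1]. Elementwise product with the kernel and sum: 0·-1 + -1·-1 + -2·1 + -1·1.

-2 5 4
10 4 -4
-15 -12 2
9 8 -8
-5 -4 9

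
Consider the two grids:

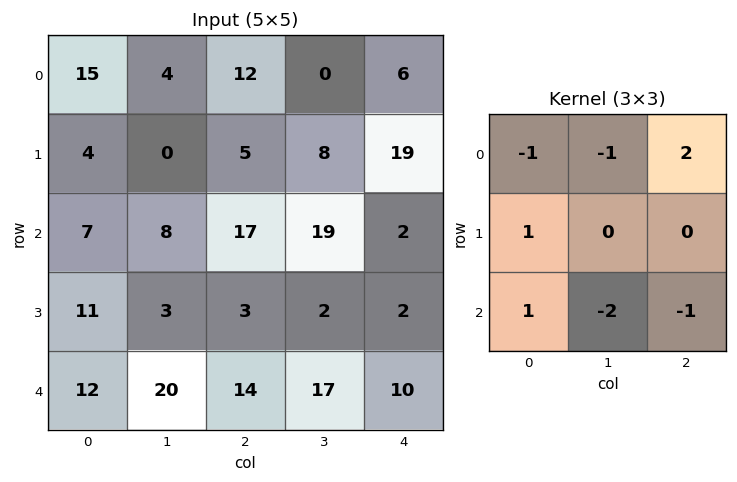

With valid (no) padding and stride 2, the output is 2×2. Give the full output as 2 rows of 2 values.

-17 -18
-12 -59

Output[0,0]: The receptive field on the input at this output position is [15 4 12 / 4 0 5 / 7 8 17]. Elementwise product with the kernel and sum: 15·-1 + 4·-1 + 12·2 + 4·1 + 7·1 + 8·-2 + 17·-1.
Output[0,1]: The receptive field on the input at this output position is [12 0 6 / 5 8 19 / 17 19 2]. Elementwise product with the kernel and sum: 12·-1 + 0·-1 + 6·2 + 5·1 + 17·1 + 19·-2 + 2·-1.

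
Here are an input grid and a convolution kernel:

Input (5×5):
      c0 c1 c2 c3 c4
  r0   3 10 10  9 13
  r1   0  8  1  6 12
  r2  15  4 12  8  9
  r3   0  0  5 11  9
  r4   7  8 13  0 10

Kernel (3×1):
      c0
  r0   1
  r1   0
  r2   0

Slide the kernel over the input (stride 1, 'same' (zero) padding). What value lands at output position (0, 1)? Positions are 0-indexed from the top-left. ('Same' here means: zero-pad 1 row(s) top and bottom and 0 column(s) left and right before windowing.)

The receptive field on the zero-padded input at this output position is [0 / 10 / 8]. Elementwise product with the kernel and sum: 0·1.

0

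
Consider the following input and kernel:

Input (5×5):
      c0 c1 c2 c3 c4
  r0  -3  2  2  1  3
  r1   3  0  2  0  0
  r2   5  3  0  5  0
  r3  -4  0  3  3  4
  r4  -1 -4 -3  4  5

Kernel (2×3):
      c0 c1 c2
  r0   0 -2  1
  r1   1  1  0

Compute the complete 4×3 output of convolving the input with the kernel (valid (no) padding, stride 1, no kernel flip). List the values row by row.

Output[0,0]: The receptive field on the input at this output position is [-3 2 2 / 3 0 2]. Elementwise product with the kernel and sum: 2·-2 + 2·1 + 3·1 + 0·1.

1 -1 3
10 -1 5
-10 8 -4
-2 -10 -1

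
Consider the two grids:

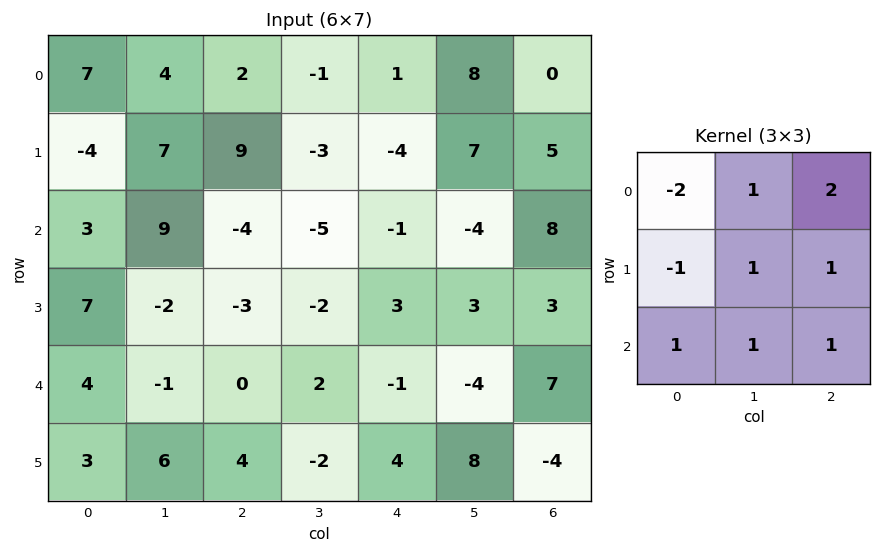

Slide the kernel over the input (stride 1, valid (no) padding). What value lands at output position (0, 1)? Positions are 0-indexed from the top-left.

The receptive field on the input at this output position is [4 2 -1 / 7 9 -3 / 9 -4 -5]. Elementwise product with the kernel and sum: 4·-2 + 2·1 + -1·2 + 7·-1 + 9·1 + -3·1 + 9·1 + -4·1 + -5·1.

-9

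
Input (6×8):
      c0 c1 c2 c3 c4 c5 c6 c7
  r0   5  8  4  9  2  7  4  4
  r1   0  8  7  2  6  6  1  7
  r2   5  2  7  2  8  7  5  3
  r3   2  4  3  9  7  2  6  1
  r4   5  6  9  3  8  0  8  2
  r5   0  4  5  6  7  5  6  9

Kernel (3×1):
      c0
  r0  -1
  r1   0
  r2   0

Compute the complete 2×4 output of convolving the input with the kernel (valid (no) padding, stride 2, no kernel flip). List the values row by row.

Output[0,0]: The receptive field on the input at this output position is [5 / 0 / 5]. Elementwise product with the kernel and sum: 5·-1.
Output[0,1]: The receptive field on the input at this output position is [4 / 7 / 7]. Elementwise product with the kernel and sum: 4·-1.

-5 -4 -2 -4
-5 -7 -8 -5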